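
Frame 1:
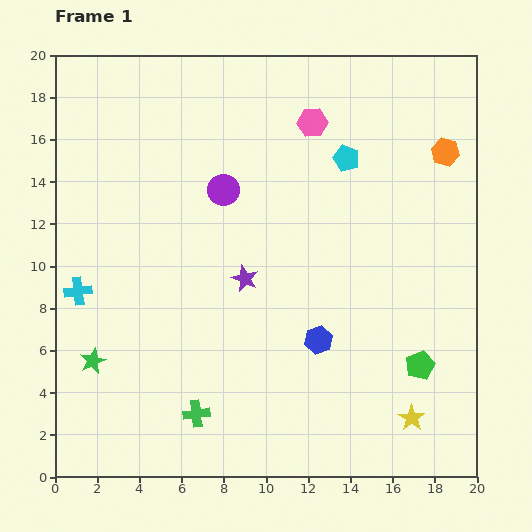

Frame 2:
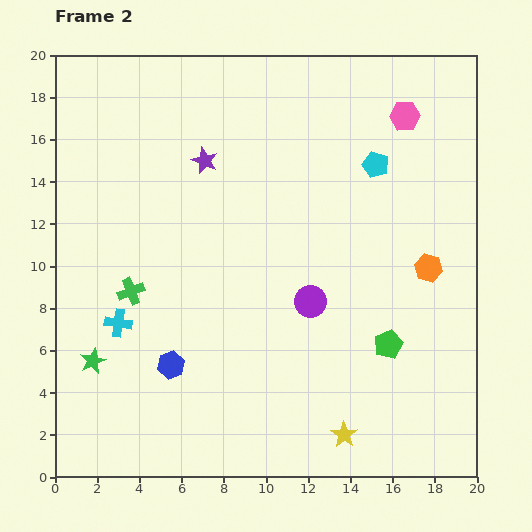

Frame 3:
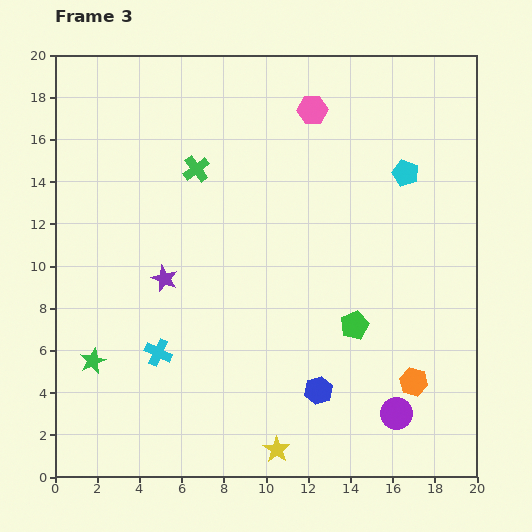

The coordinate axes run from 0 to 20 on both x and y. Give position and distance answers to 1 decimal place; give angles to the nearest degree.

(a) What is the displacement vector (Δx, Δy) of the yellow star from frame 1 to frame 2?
(-3.2, -0.8)

The yellow star was at (16.9, 2.8) in frame 1 and (13.7, 2.0) in frame 2.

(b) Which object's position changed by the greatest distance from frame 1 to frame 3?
the purple circle

(moved 13.4; next 11.6)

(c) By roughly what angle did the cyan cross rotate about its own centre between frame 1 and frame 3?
31° clockwise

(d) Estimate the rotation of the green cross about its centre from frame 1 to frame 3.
30° counter-clockwise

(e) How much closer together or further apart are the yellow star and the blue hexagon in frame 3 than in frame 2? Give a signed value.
-5.4

Distance in frame 2: 8.8. Distance in frame 3: 3.4.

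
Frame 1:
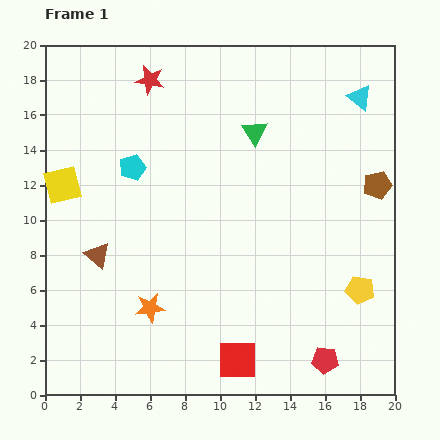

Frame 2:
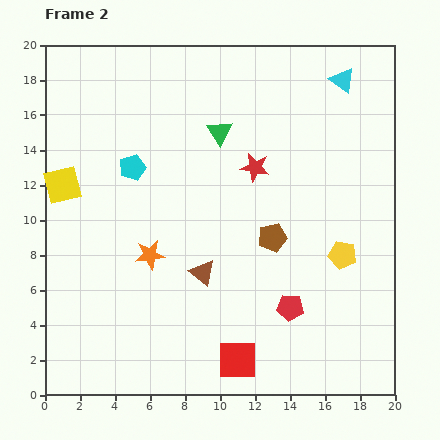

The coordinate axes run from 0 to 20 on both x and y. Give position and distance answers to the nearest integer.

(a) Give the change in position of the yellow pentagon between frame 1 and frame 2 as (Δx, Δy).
(-1, 2)

The yellow pentagon was at (18, 6) in frame 1 and (17, 8) in frame 2.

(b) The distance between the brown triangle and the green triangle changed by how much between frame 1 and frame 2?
-3

Distance in frame 1: 11. Distance in frame 2: 8.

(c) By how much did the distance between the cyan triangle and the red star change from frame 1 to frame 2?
-5

Distance in frame 1: 12. Distance in frame 2: 7.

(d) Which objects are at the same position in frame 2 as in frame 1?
the red square, the yellow square, the cyan pentagon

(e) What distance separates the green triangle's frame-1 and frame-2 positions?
2

The green triangle moved from (12, 15) to (10, 15), a distance of √(2² + 0²) ≈ 2.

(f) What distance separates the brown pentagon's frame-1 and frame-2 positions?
7

The brown pentagon moved from (19, 12) to (13, 9), a distance of √(6² + 3²) ≈ 7.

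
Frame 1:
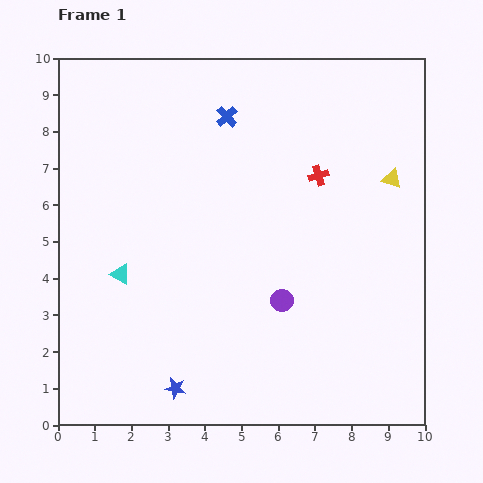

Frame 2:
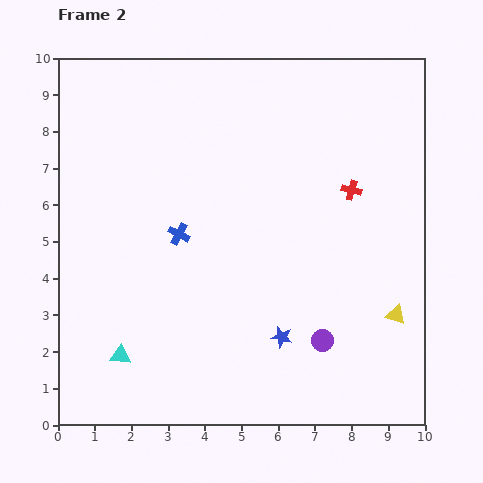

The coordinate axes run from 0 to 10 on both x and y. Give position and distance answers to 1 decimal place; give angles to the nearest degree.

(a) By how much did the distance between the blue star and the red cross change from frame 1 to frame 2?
-2.6

Distance in frame 1: 7.0. Distance in frame 2: 4.4.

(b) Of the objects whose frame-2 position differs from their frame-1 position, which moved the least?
the red cross

(moved 1.0)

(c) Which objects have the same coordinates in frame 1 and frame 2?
none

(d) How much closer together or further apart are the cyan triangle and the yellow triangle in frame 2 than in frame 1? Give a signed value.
-0.2

Distance in frame 1: 7.8. Distance in frame 2: 7.6.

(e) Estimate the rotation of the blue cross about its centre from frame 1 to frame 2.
19° counter-clockwise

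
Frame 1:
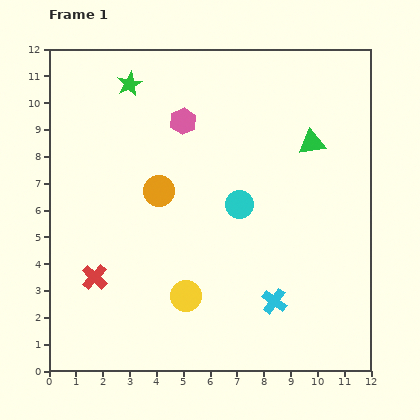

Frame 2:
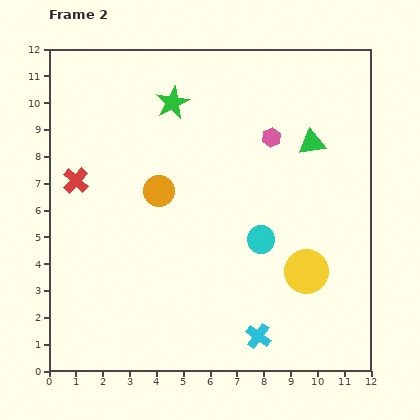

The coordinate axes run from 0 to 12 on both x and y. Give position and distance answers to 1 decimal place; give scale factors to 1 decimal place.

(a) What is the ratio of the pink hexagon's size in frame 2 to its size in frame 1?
0.7×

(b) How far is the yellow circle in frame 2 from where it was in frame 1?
4.6

The yellow circle moved from (5.1, 2.8) to (9.6, 3.7), a distance of √(4.5² + 0.9²) ≈ 4.6.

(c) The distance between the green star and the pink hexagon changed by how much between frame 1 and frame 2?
+1.5

Distance in frame 1: 2.4. Distance in frame 2: 3.9.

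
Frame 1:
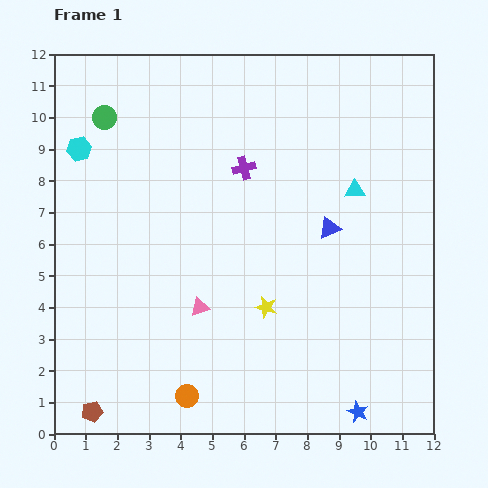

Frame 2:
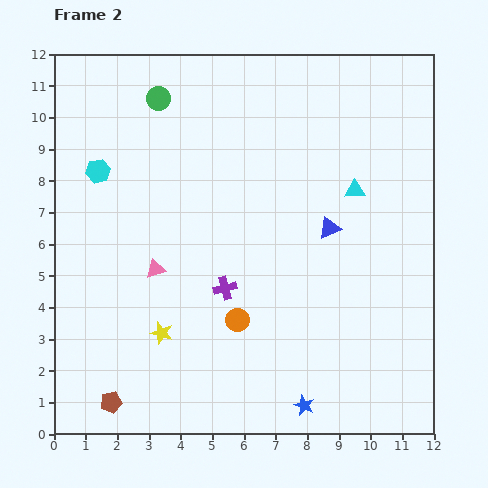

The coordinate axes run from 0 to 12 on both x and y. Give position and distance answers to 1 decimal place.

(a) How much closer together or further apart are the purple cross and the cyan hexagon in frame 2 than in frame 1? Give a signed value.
+0.2

Distance in frame 1: 5.2. Distance in frame 2: 5.4.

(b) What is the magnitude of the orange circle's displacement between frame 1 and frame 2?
2.9

The orange circle moved from (4.2, 1.2) to (5.8, 3.6), a distance of √(1.6² + 2.4²) ≈ 2.9.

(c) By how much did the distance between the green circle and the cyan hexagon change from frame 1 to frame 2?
+1.7

Distance in frame 1: 1.3. Distance in frame 2: 3.0.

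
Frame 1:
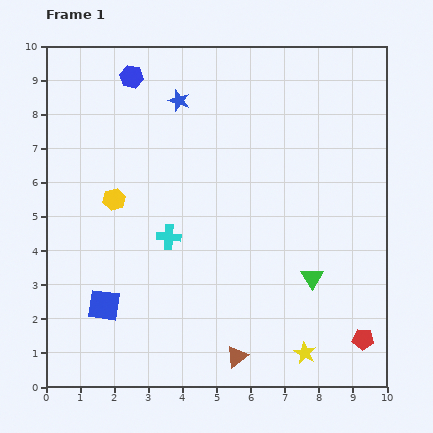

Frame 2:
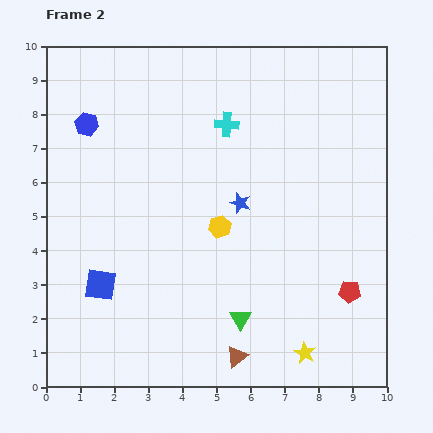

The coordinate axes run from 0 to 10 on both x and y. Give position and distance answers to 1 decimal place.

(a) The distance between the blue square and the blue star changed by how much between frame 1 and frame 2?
-1.6

Distance in frame 1: 6.4. Distance in frame 2: 4.8.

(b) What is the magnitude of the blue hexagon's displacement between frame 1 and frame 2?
1.9

The blue hexagon moved from (2.5, 9.1) to (1.2, 7.7), a distance of √(1.3² + 1.4²) ≈ 1.9.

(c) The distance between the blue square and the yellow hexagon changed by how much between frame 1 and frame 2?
+0.8

Distance in frame 1: 3.1. Distance in frame 2: 3.9.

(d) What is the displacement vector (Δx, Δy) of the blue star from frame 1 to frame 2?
(1.8, -3.0)

The blue star was at (3.9, 8.4) in frame 1 and (5.7, 5.4) in frame 2.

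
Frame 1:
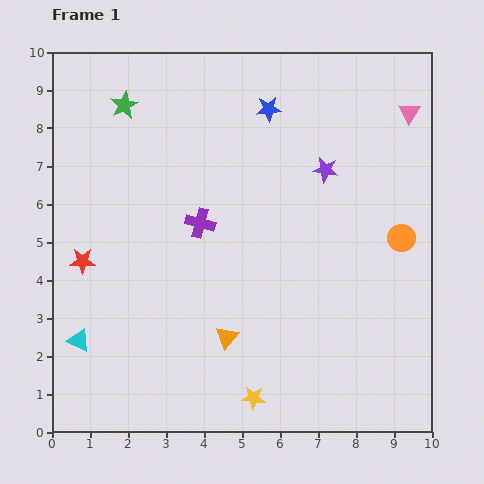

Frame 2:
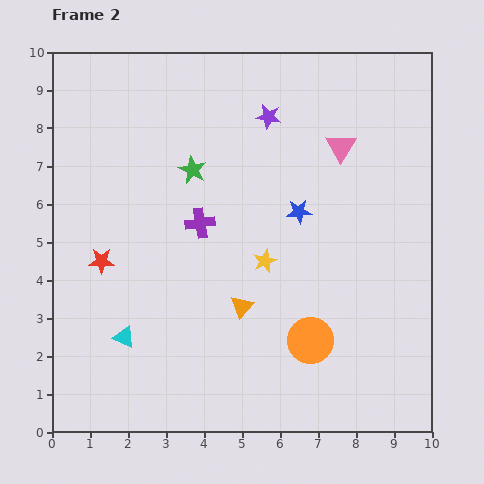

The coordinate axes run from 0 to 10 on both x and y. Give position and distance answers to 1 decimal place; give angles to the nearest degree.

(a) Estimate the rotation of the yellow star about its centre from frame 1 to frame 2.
27° counter-clockwise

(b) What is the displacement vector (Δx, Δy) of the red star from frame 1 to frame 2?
(0.5, 0.0)

The red star was at (0.8, 4.5) in frame 1 and (1.3, 4.5) in frame 2.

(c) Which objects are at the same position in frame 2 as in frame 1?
the purple cross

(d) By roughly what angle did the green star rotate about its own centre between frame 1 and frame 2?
17° counter-clockwise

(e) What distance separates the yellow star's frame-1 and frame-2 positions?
3.6

The yellow star moved from (5.3, 0.9) to (5.6, 4.5), a distance of √(0.3² + 3.6²) ≈ 3.6.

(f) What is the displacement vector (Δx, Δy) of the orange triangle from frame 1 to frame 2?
(0.4, 0.8)

The orange triangle was at (4.6, 2.5) in frame 1 and (5.0, 3.3) in frame 2.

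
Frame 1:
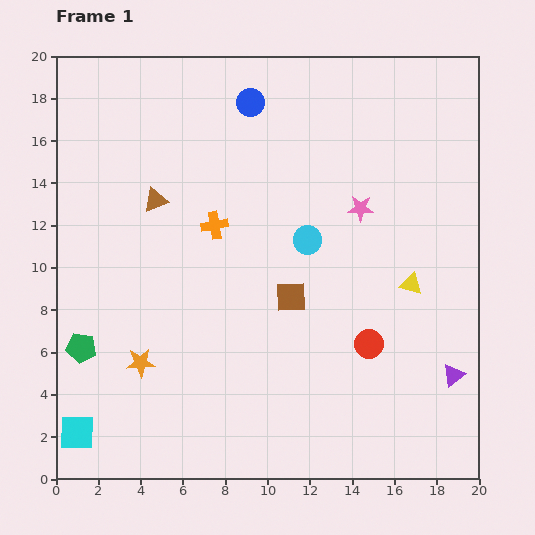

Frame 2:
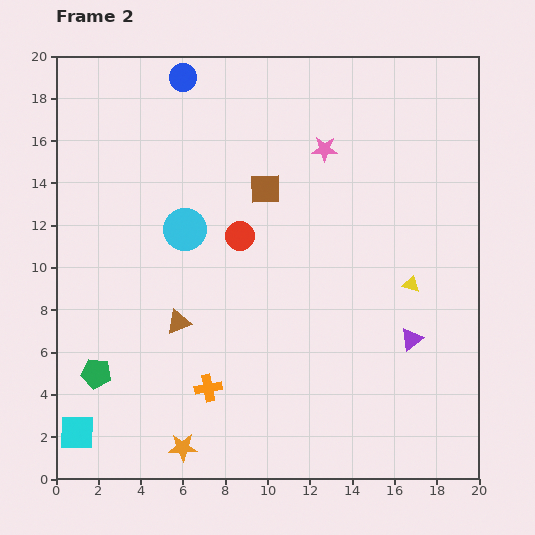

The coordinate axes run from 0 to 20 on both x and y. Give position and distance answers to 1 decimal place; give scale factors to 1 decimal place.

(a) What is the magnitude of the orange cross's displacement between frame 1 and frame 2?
7.7

The orange cross moved from (7.5, 12.0) to (7.2, 4.3), a distance of √(0.3² + 7.7²) ≈ 7.7.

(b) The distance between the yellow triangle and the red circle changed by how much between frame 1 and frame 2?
+5.0

Distance in frame 1: 3.4. Distance in frame 2: 8.4.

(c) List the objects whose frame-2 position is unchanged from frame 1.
the cyan square, the yellow triangle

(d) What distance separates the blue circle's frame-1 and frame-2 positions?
3.4

The blue circle moved from (9.2, 17.8) to (6.0, 19.0), a distance of √(3.2² + 1.2²) ≈ 3.4.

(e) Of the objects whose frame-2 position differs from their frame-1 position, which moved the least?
the green pentagon

(moved 1.4)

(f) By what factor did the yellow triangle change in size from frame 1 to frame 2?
0.7×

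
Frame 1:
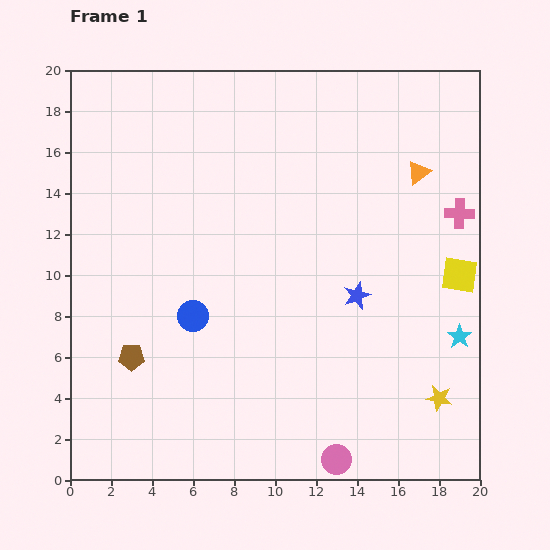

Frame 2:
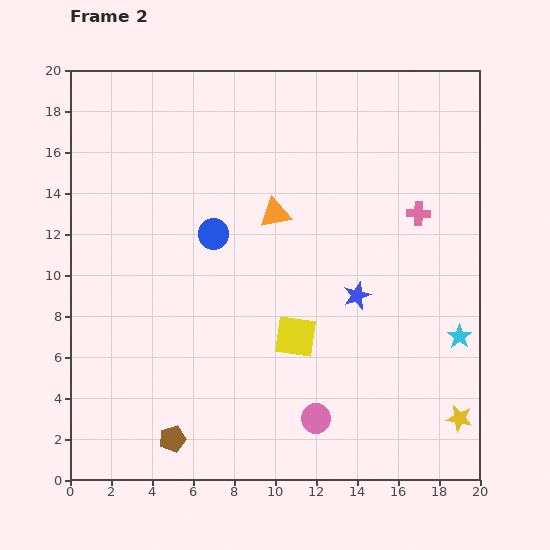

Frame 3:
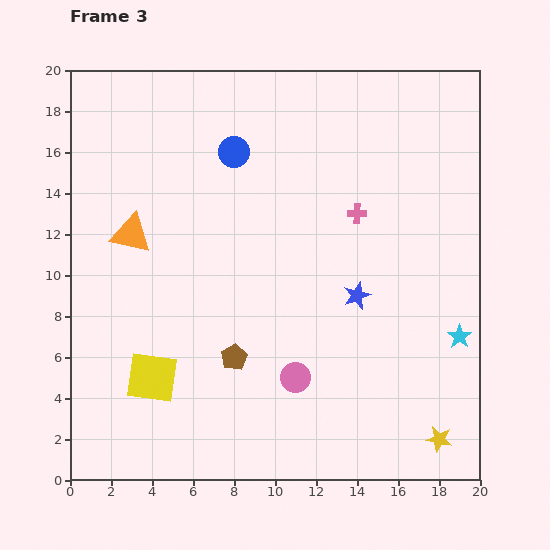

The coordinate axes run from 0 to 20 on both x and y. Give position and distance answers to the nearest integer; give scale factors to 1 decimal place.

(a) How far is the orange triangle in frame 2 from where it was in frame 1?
7

The orange triangle moved from (17, 15) to (10, 13), a distance of √(7² + 2²) ≈ 7.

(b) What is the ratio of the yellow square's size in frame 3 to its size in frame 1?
1.4×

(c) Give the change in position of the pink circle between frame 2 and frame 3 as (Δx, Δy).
(-1, 2)

The pink circle was at (12, 3) in frame 2 and (11, 5) in frame 3.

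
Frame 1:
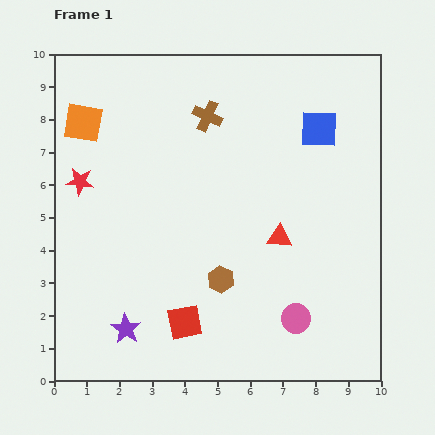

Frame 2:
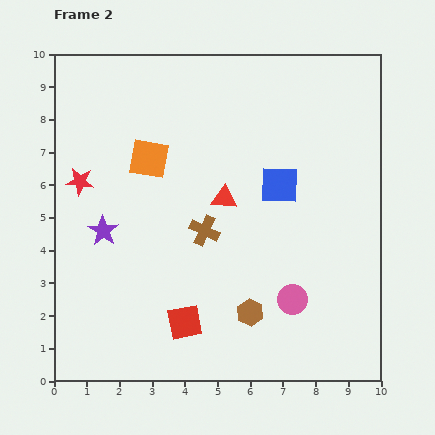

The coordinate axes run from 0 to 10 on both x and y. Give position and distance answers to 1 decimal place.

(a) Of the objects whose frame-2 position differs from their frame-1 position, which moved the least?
the pink circle

(moved 0.6)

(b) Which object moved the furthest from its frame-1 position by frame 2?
the brown cross

(moved 3.5; next 3.1)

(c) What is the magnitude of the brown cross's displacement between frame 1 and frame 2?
3.5

The brown cross moved from (4.7, 8.1) to (4.6, 4.6), a distance of √(0.1² + 3.5²) ≈ 3.5.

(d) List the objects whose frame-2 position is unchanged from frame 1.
the red square, the red star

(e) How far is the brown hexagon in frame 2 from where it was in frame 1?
1.3

The brown hexagon moved from (5.1, 3.1) to (6.0, 2.1), a distance of √(0.9² + 1.0²) ≈ 1.3.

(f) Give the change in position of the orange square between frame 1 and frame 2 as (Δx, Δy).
(2.0, -1.1)

The orange square was at (0.9, 7.9) in frame 1 and (2.9, 6.8) in frame 2.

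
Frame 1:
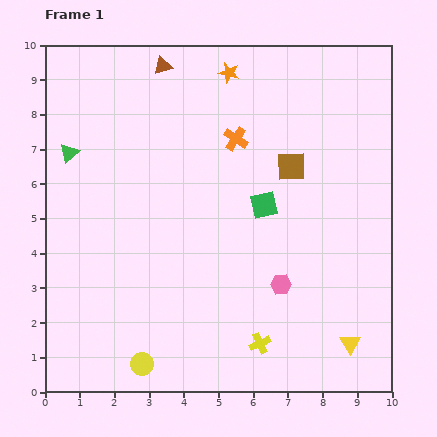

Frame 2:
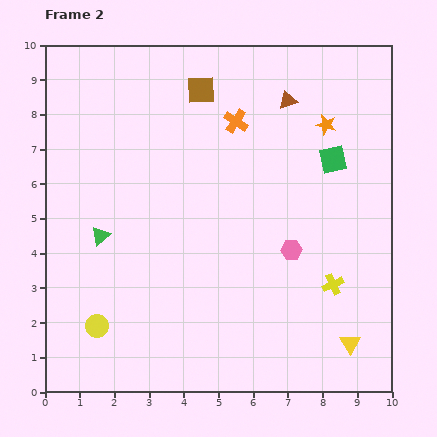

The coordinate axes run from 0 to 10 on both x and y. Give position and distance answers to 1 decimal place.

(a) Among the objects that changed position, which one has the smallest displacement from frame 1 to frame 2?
the orange cross

(moved 0.5)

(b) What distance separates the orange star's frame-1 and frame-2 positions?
3.2

The orange star moved from (5.3, 9.2) to (8.1, 7.7), a distance of √(2.8² + 1.5²) ≈ 3.2.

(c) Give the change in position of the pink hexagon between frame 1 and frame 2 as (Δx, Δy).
(0.3, 1.0)

The pink hexagon was at (6.8, 3.1) in frame 1 and (7.1, 4.1) in frame 2.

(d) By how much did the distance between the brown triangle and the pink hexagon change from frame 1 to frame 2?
-2.9

Distance in frame 1: 7.2. Distance in frame 2: 4.3.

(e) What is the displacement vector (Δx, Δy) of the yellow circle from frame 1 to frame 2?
(-1.3, 1.1)

The yellow circle was at (2.8, 0.8) in frame 1 and (1.5, 1.9) in frame 2.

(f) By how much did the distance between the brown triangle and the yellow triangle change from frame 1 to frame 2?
-2.5

Distance in frame 1: 9.7. Distance in frame 2: 7.2.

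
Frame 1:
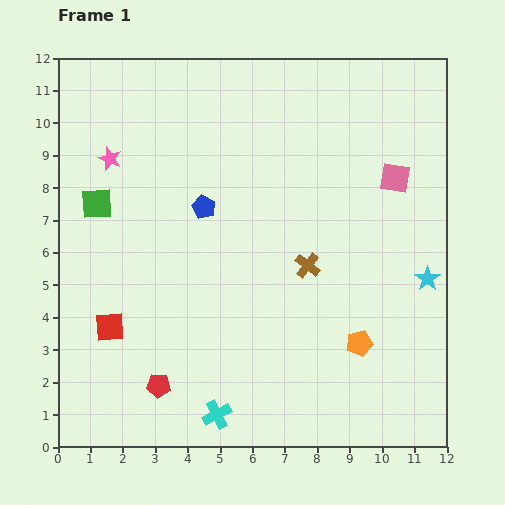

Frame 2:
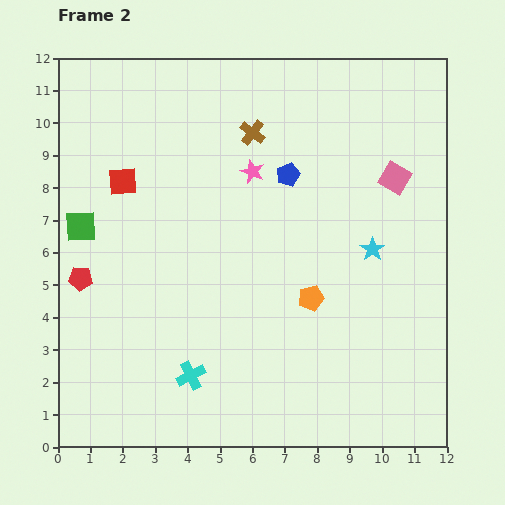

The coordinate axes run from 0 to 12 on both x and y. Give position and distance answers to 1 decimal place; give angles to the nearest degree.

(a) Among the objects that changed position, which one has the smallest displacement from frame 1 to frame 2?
the green square

(moved 0.9)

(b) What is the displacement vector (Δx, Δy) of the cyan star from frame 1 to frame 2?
(-1.7, 0.9)

The cyan star was at (11.4, 5.2) in frame 1 and (9.7, 6.1) in frame 2.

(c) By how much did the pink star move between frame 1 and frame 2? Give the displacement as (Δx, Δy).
(4.4, -0.4)

The pink star was at (1.6, 8.9) in frame 1 and (6.0, 8.5) in frame 2.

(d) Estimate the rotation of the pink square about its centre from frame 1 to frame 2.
21° clockwise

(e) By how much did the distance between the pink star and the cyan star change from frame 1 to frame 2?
-6.1

Distance in frame 1: 10.5. Distance in frame 2: 4.4.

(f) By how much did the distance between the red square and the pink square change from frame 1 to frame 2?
-1.5

Distance in frame 1: 9.9. Distance in frame 2: 8.4.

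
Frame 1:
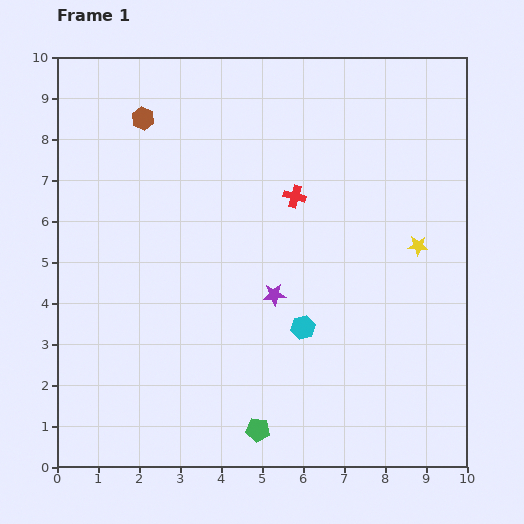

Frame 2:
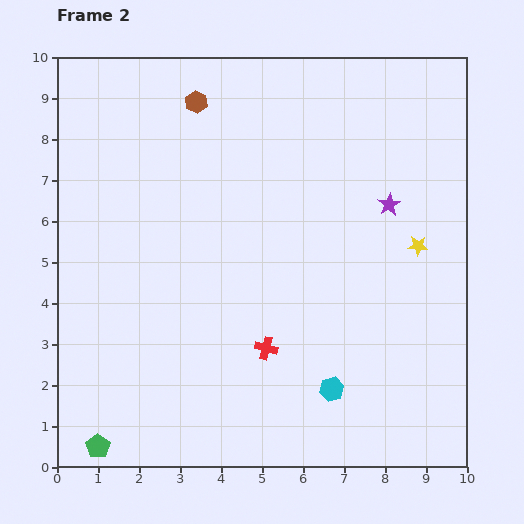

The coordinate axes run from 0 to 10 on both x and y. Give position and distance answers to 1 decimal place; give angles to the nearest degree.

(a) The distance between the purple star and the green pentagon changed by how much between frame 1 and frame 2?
+5.9

Distance in frame 1: 3.3. Distance in frame 2: 9.2.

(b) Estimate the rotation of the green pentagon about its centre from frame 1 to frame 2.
28° clockwise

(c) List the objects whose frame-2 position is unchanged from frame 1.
the yellow star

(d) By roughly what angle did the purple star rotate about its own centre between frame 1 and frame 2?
25° counter-clockwise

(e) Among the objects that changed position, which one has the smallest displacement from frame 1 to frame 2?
the brown hexagon

(moved 1.4)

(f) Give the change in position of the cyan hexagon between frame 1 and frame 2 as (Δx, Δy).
(0.7, -1.5)

The cyan hexagon was at (6.0, 3.4) in frame 1 and (6.7, 1.9) in frame 2.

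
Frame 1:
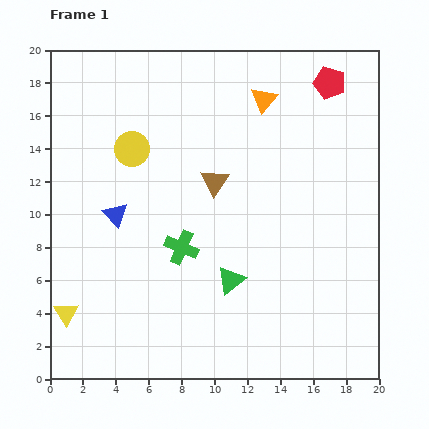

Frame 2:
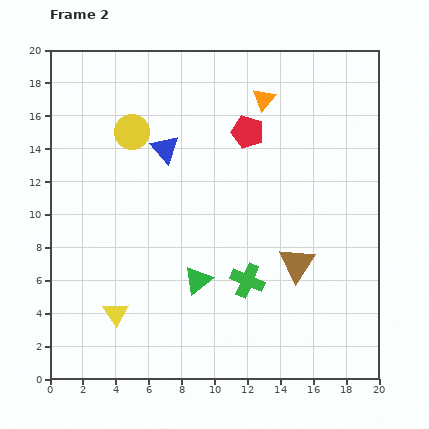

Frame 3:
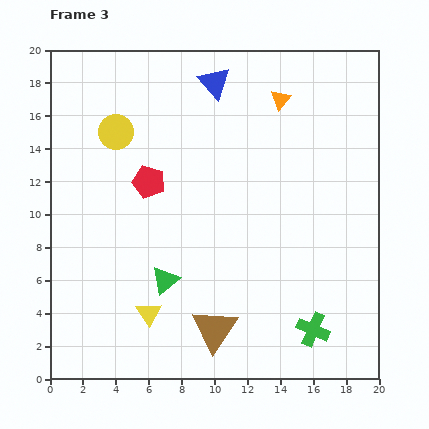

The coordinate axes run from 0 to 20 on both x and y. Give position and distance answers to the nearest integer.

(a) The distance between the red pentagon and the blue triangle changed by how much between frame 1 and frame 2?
-10

Distance in frame 1: 15. Distance in frame 2: 5.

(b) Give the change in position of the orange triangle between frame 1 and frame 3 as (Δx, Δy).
(1, 0)

The orange triangle was at (13, 17) in frame 1 and (14, 17) in frame 3.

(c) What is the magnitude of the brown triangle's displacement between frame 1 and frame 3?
9

The brown triangle moved from (10, 12) to (10, 3), a distance of √(0² + 9²) ≈ 9.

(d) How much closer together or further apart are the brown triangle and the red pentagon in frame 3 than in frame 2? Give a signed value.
+1

Distance in frame 2: 9. Distance in frame 3: 10.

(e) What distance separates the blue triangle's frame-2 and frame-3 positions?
5

The blue triangle moved from (7, 14) to (10, 18), a distance of √(3² + 4²) ≈ 5.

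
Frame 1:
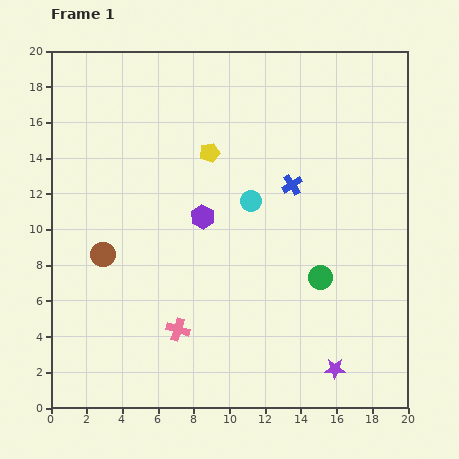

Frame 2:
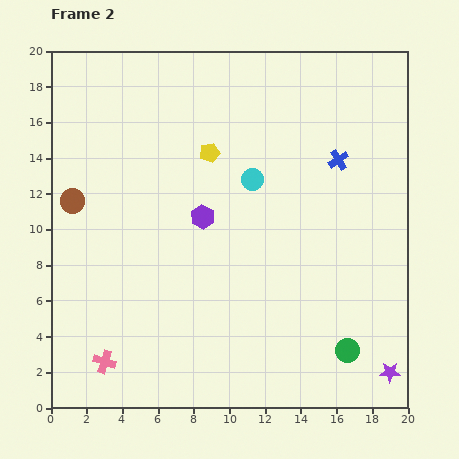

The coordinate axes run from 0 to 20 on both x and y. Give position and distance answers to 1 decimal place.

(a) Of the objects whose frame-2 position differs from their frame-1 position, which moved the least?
the cyan circle

(moved 1.2)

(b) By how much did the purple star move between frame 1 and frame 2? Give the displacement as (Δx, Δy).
(3.1, -0.2)

The purple star was at (15.9, 2.2) in frame 1 and (19.0, 2.0) in frame 2.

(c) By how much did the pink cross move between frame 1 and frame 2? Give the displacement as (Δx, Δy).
(-4.1, -1.8)

The pink cross was at (7.1, 4.4) in frame 1 and (3.0, 2.6) in frame 2.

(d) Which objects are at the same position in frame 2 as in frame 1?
the yellow pentagon, the purple hexagon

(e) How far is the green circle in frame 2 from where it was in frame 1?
4.4

The green circle moved from (15.1, 7.3) to (16.6, 3.2), a distance of √(1.5² + 4.1²) ≈ 4.4.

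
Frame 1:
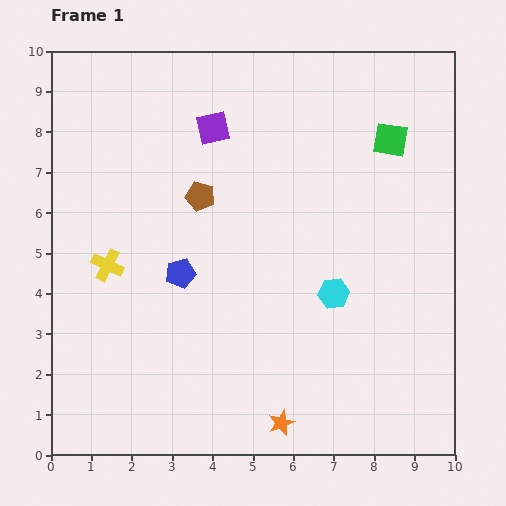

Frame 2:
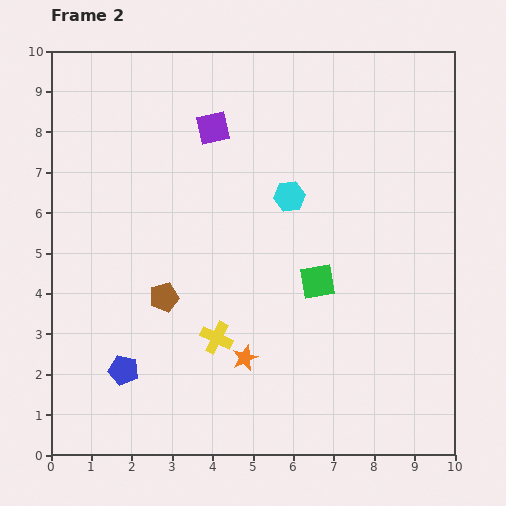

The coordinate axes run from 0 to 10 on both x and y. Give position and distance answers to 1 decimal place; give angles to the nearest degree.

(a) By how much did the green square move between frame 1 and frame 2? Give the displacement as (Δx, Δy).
(-1.8, -3.5)

The green square was at (8.4, 7.8) in frame 1 and (6.6, 4.3) in frame 2.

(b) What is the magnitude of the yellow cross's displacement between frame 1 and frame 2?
3.2

The yellow cross moved from (1.4, 4.7) to (4.1, 2.9), a distance of √(2.7² + 1.8²) ≈ 3.2.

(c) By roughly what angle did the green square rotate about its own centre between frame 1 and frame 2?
19° counter-clockwise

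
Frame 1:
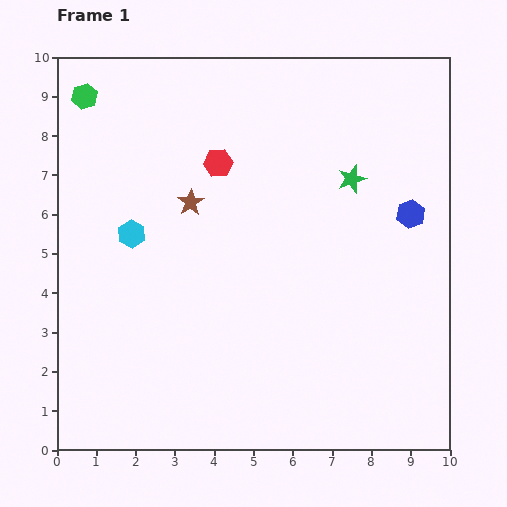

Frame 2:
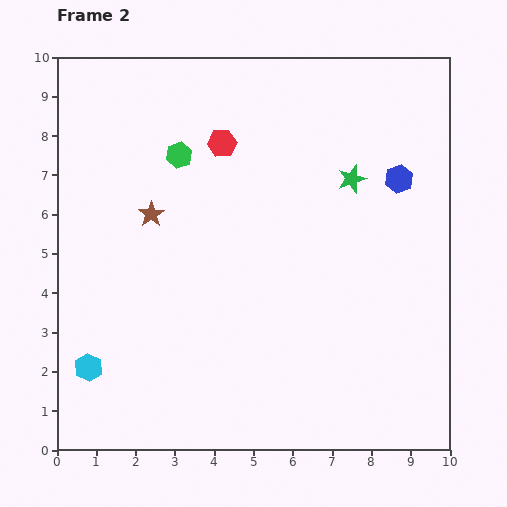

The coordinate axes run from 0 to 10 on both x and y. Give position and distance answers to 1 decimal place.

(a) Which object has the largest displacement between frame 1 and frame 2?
the cyan hexagon

(moved 3.6; next 2.8)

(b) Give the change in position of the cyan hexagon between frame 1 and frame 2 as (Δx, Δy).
(-1.1, -3.4)

The cyan hexagon was at (1.9, 5.5) in frame 1 and (0.8, 2.1) in frame 2.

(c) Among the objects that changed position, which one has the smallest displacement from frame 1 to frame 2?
the red hexagon

(moved 0.5)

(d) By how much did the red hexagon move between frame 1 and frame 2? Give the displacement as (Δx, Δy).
(0.1, 0.5)

The red hexagon was at (4.1, 7.3) in frame 1 and (4.2, 7.8) in frame 2.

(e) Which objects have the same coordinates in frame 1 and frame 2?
the green star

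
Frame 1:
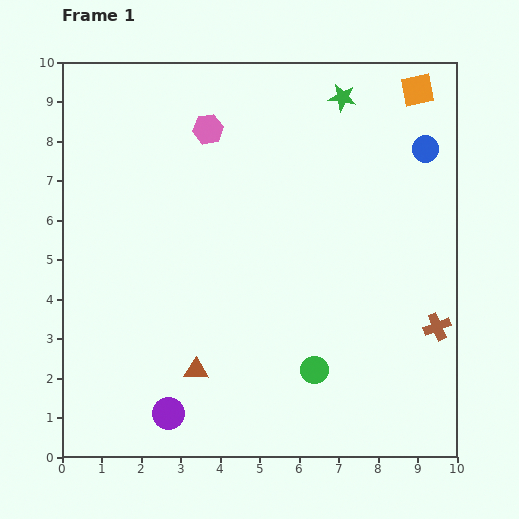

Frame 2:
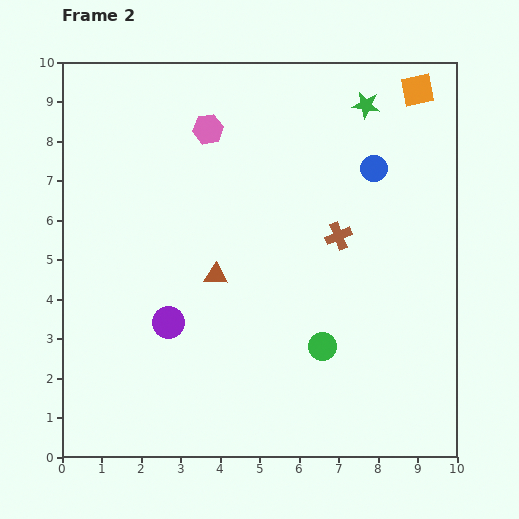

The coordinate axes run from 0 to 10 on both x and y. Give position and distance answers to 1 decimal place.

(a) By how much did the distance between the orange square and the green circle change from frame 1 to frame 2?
-0.7

Distance in frame 1: 7.6. Distance in frame 2: 6.9.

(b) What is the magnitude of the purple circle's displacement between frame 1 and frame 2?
2.3

The purple circle moved from (2.7, 1.1) to (2.7, 3.4), a distance of √(0.0² + 2.3²) ≈ 2.3.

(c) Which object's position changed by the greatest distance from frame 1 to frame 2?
the brown cross

(moved 3.4; next 2.5)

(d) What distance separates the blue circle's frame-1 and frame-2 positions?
1.4

The blue circle moved from (9.2, 7.8) to (7.9, 7.3), a distance of √(1.3² + 0.5²) ≈ 1.4.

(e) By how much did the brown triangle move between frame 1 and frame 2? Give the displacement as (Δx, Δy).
(0.5, 2.4)

The brown triangle was at (3.4, 2.2) in frame 1 and (3.9, 4.6) in frame 2.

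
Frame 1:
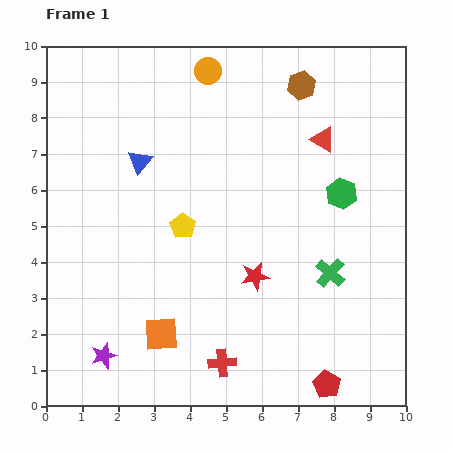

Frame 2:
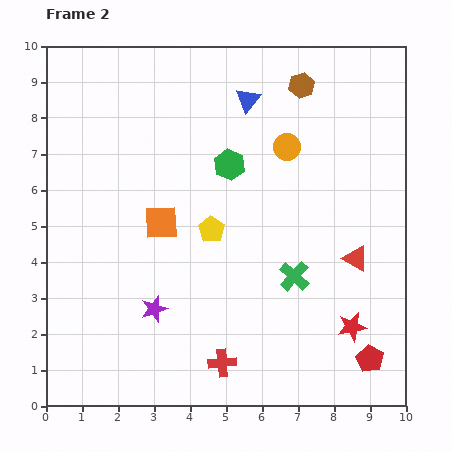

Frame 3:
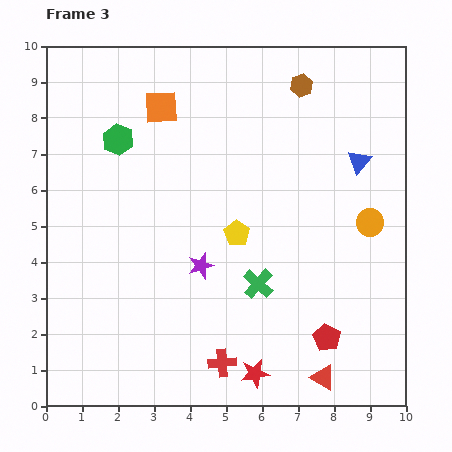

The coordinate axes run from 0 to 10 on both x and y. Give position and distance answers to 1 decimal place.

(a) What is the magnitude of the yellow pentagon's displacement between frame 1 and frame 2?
0.8

The yellow pentagon moved from (3.8, 5.0) to (4.6, 4.9), a distance of √(0.8² + 0.1²) ≈ 0.8.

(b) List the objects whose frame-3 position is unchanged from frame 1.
the brown hexagon, the red cross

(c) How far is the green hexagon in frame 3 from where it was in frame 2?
3.2

The green hexagon moved from (5.1, 6.7) to (2.0, 7.4), a distance of √(3.1² + 0.7²) ≈ 3.2.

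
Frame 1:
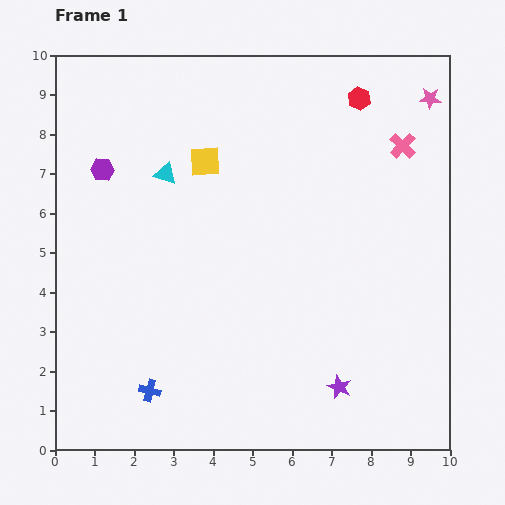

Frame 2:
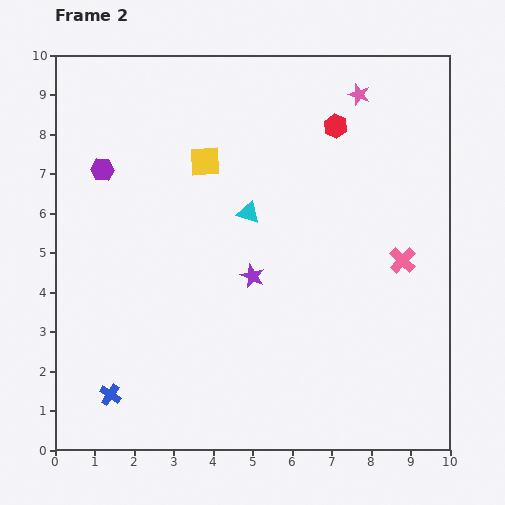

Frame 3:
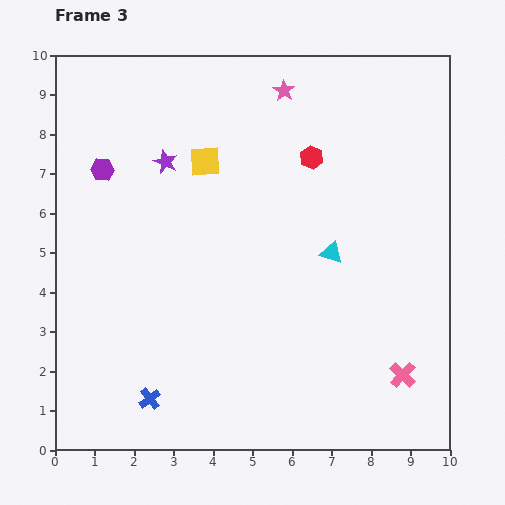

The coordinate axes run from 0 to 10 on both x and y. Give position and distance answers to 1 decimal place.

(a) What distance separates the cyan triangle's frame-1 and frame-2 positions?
2.3

The cyan triangle moved from (2.8, 7.0) to (4.9, 6.0), a distance of √(2.1² + 1.0²) ≈ 2.3.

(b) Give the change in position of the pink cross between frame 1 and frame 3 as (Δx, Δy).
(0.0, -5.8)

The pink cross was at (8.8, 7.7) in frame 1 and (8.8, 1.9) in frame 3.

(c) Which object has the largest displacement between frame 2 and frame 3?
the purple star

(moved 3.6; next 2.9)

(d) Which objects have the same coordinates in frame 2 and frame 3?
the yellow square, the purple hexagon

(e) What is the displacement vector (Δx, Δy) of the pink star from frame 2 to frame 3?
(-1.9, 0.1)

The pink star was at (7.7, 9.0) in frame 2 and (5.8, 9.1) in frame 3.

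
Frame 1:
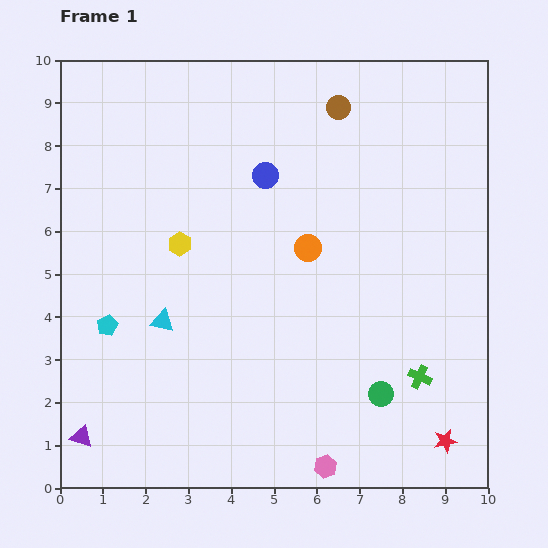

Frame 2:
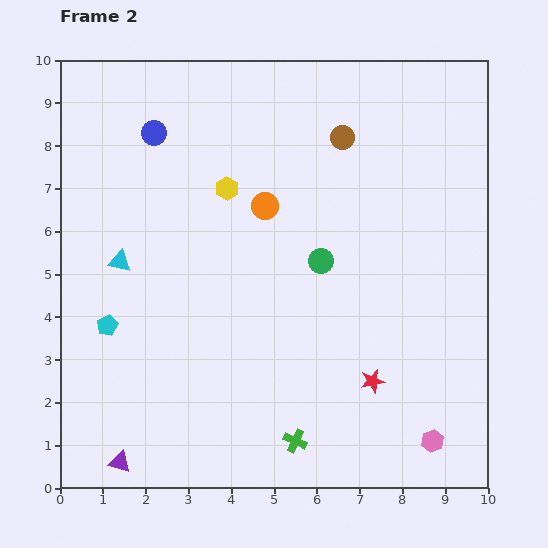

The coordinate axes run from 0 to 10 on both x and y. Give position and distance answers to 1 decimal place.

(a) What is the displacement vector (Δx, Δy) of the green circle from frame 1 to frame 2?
(-1.4, 3.1)

The green circle was at (7.5, 2.2) in frame 1 and (6.1, 5.3) in frame 2.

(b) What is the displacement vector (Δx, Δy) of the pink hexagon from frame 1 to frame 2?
(2.5, 0.6)

The pink hexagon was at (6.2, 0.5) in frame 1 and (8.7, 1.1) in frame 2.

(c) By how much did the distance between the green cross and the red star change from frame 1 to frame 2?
+0.7

Distance in frame 1: 1.6. Distance in frame 2: 2.3.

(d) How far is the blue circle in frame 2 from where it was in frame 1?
2.8

The blue circle moved from (4.8, 7.3) to (2.2, 8.3), a distance of √(2.6² + 1.0²) ≈ 2.8.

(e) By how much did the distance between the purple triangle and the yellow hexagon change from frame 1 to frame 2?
+1.8

Distance in frame 1: 5.1. Distance in frame 2: 6.9.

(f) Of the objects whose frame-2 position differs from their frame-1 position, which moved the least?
the brown circle

(moved 0.7)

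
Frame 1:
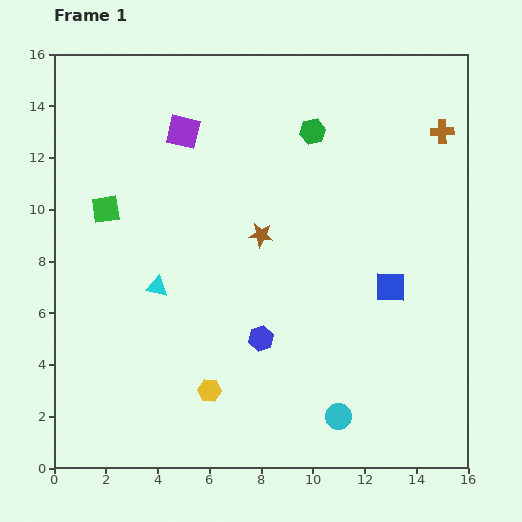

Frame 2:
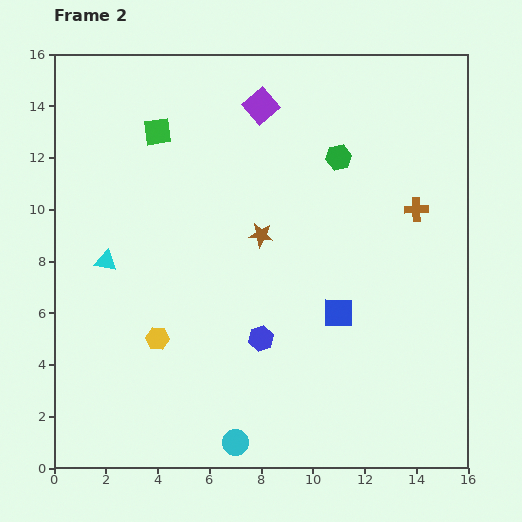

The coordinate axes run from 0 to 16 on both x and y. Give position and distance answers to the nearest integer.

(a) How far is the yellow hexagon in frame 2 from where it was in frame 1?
3

The yellow hexagon moved from (6, 3) to (4, 5), a distance of √(2² + 2²) ≈ 3.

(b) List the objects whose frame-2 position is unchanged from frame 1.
the blue hexagon, the brown star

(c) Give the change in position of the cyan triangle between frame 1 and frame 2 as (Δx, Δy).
(-2, 1)

The cyan triangle was at (4, 7) in frame 1 and (2, 8) in frame 2.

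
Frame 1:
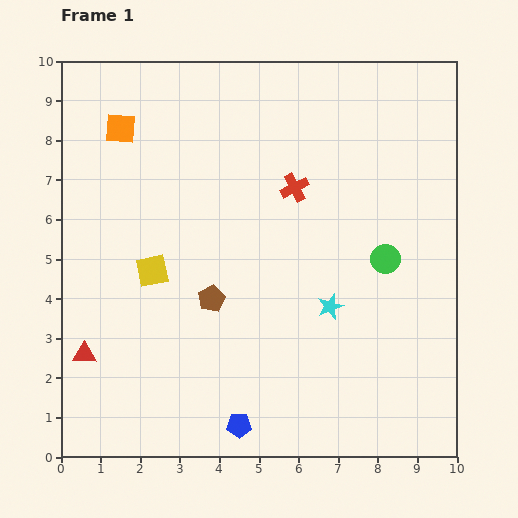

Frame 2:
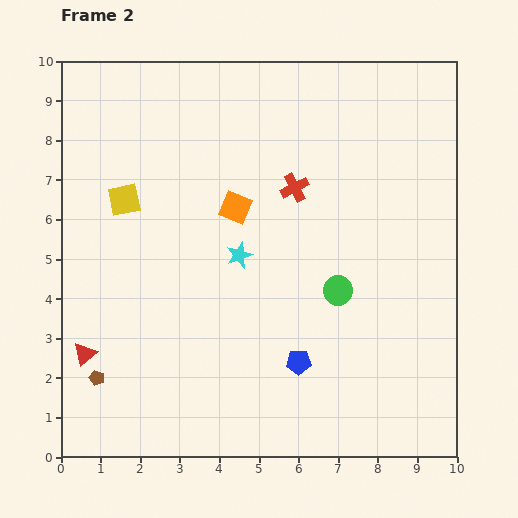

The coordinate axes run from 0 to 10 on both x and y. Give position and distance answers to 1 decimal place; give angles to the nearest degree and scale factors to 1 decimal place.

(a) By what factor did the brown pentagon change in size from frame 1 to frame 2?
0.6×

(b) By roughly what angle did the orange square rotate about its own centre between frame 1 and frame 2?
18° clockwise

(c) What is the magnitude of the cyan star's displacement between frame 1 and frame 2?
2.6

The cyan star moved from (6.8, 3.8) to (4.5, 5.1), a distance of √(2.3² + 1.3²) ≈ 2.6.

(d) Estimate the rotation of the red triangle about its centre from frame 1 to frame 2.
41° counter-clockwise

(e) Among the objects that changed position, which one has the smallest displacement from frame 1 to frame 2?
the green circle

(moved 1.4)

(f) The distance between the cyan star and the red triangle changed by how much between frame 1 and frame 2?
-1.7

Distance in frame 1: 6.3. Distance in frame 2: 4.6.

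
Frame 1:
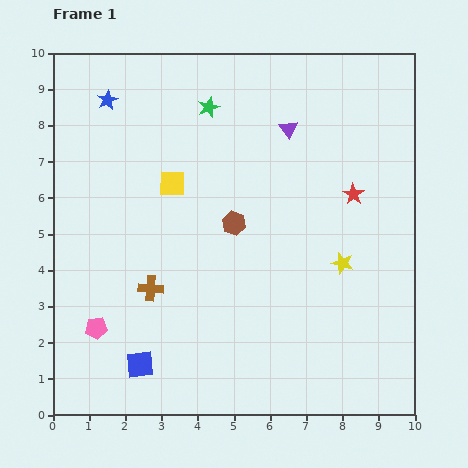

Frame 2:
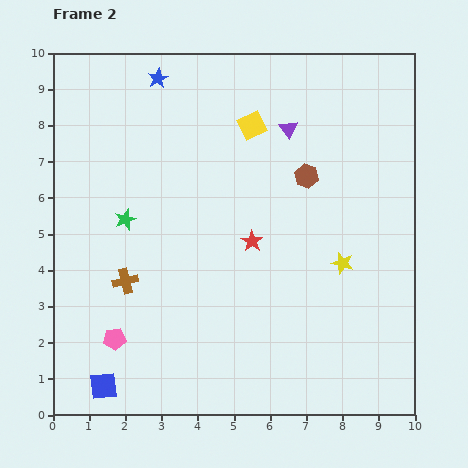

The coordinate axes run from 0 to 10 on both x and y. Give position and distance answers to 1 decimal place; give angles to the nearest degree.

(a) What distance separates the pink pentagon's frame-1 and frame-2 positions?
0.6

The pink pentagon moved from (1.2, 2.4) to (1.7, 2.1), a distance of √(0.5² + 0.3²) ≈ 0.6.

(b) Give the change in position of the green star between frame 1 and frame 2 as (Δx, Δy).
(-2.3, -3.1)

The green star was at (4.3, 8.5) in frame 1 and (2.0, 5.4) in frame 2.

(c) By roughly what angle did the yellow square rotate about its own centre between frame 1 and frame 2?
27° counter-clockwise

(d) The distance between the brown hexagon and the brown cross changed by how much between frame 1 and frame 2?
+2.9

Distance in frame 1: 2.9. Distance in frame 2: 5.8.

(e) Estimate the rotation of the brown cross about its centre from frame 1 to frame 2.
19° counter-clockwise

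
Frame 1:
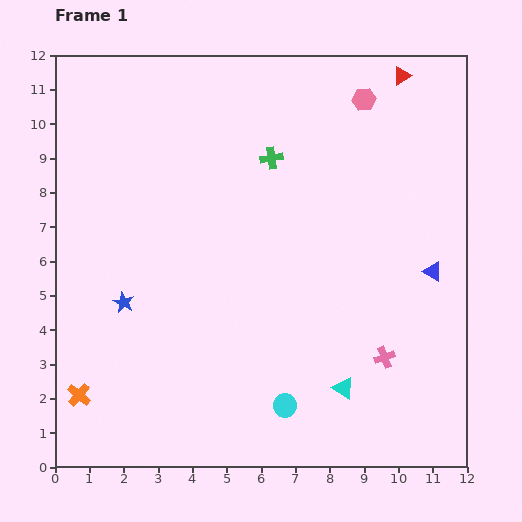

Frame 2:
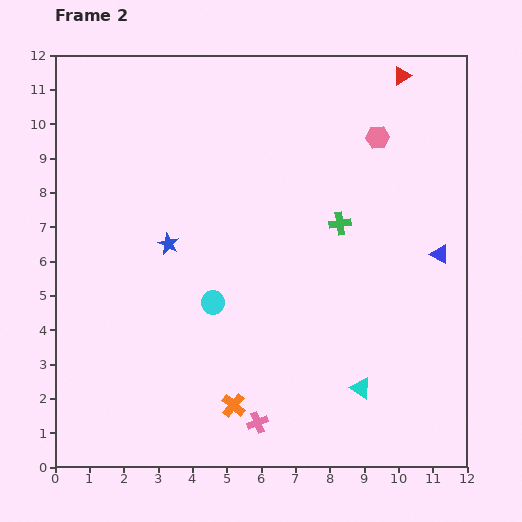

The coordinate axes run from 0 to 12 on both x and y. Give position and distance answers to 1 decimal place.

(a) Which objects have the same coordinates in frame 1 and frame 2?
the red triangle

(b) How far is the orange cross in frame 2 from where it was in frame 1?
4.5

The orange cross moved from (0.7, 2.1) to (5.2, 1.8), a distance of √(4.5² + 0.3²) ≈ 4.5.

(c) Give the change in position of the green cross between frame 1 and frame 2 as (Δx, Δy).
(2.0, -1.9)

The green cross was at (6.3, 9.0) in frame 1 and (8.3, 7.1) in frame 2.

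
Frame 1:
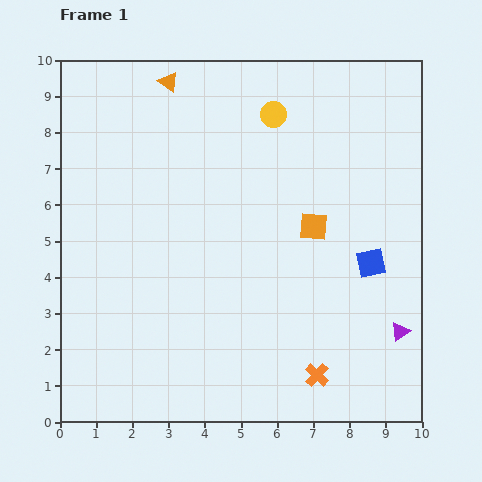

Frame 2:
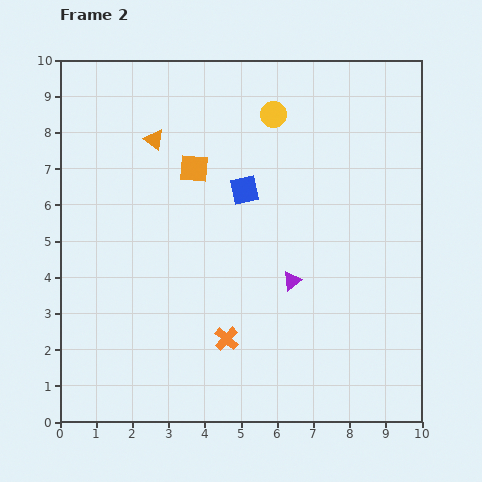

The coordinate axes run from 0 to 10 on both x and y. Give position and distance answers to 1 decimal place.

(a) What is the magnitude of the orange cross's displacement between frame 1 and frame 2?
2.7

The orange cross moved from (7.1, 1.3) to (4.6, 2.3), a distance of √(2.5² + 1.0²) ≈ 2.7.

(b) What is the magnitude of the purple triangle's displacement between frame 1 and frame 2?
3.3

The purple triangle moved from (9.4, 2.5) to (6.4, 3.9), a distance of √(3.0² + 1.4²) ≈ 3.3.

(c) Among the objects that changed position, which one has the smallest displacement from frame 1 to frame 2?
the orange triangle

(moved 1.6)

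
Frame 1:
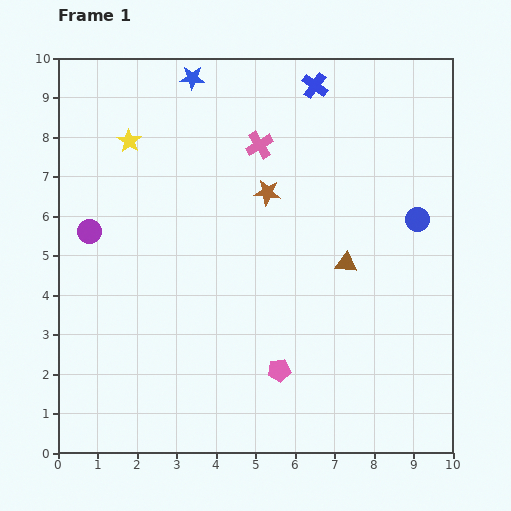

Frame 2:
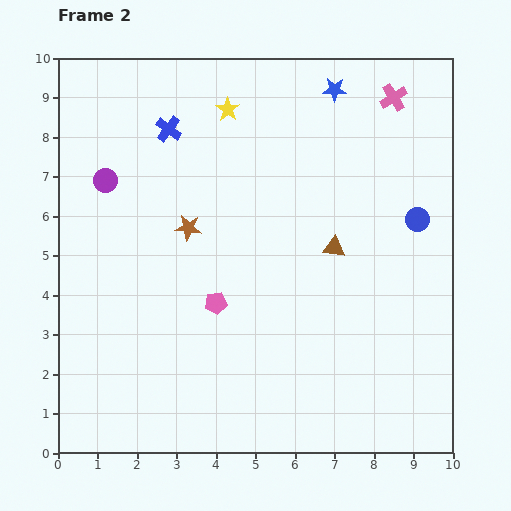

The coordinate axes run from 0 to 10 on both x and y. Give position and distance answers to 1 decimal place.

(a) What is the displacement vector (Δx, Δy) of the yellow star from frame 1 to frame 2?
(2.5, 0.8)

The yellow star was at (1.8, 7.9) in frame 1 and (4.3, 8.7) in frame 2.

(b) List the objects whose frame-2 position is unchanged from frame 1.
the blue circle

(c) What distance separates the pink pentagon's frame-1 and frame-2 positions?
2.3

The pink pentagon moved from (5.6, 2.1) to (4.0, 3.8), a distance of √(1.6² + 1.7²) ≈ 2.3.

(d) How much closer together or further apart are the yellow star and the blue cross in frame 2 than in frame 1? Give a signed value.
-3.3

Distance in frame 1: 4.9. Distance in frame 2: 1.6.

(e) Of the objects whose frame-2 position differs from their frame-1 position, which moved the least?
the brown triangle

(moved 0.5)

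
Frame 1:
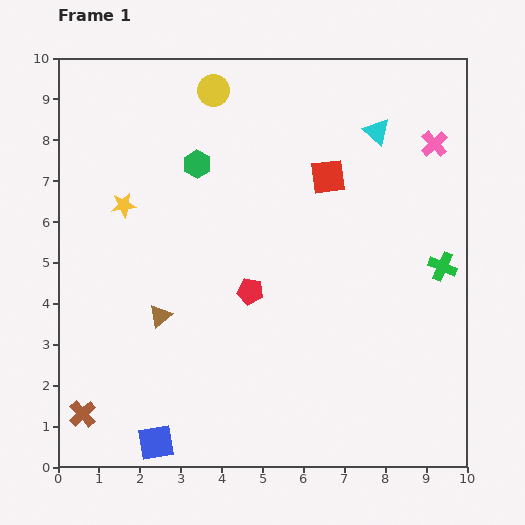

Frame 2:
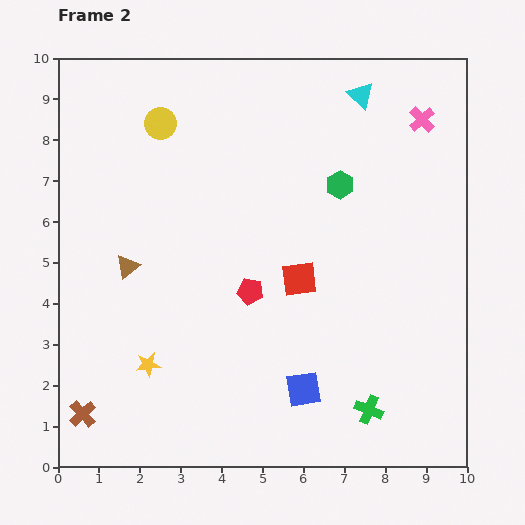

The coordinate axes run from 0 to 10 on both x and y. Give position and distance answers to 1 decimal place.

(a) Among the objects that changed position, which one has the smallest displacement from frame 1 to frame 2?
the pink cross

(moved 0.7)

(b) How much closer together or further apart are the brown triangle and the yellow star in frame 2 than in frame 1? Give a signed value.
-0.3

Distance in frame 1: 2.8. Distance in frame 2: 2.5.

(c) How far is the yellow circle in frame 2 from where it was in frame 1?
1.5

The yellow circle moved from (3.8, 9.2) to (2.5, 8.4), a distance of √(1.3² + 0.8²) ≈ 1.5.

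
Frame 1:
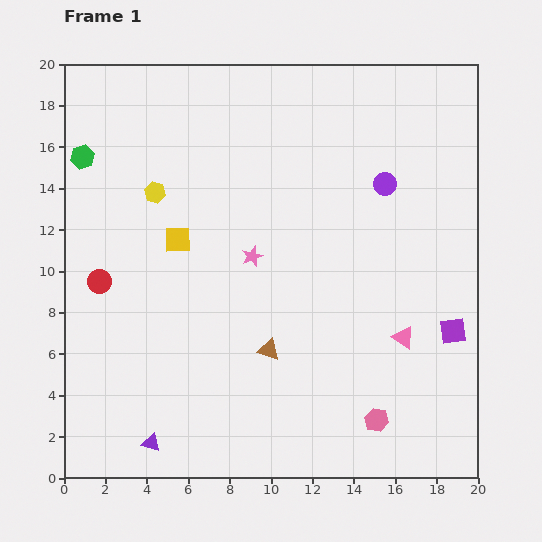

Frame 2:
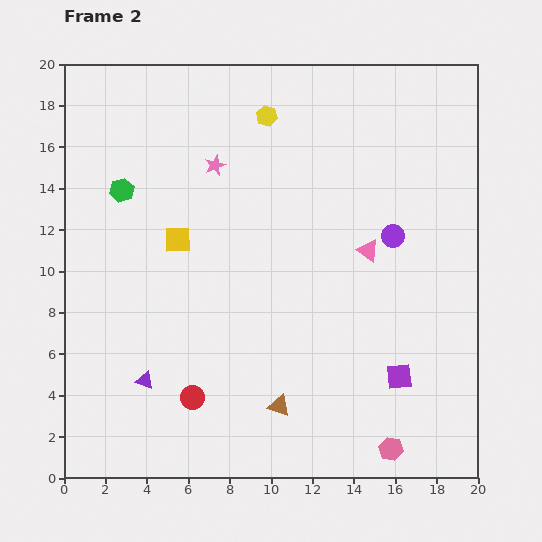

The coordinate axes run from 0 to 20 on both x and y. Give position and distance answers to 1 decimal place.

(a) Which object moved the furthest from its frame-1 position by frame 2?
the red circle

(moved 7.2; next 6.5)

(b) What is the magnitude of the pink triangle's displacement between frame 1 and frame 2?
4.5

The pink triangle moved from (16.4, 6.8) to (14.7, 11.0), a distance of √(1.7² + 4.2²) ≈ 4.5.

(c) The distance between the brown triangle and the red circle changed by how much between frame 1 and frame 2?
-4.6

Distance in frame 1: 8.8. Distance in frame 2: 4.2.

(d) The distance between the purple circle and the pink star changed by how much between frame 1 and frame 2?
+1.9

Distance in frame 1: 7.3. Distance in frame 2: 9.2.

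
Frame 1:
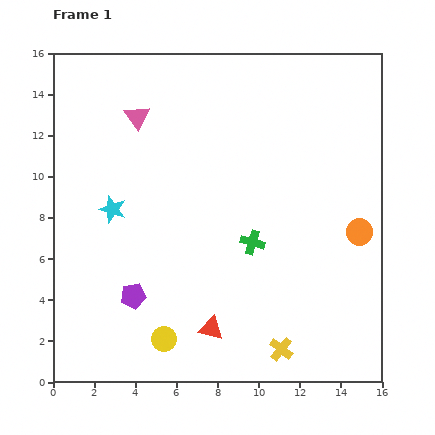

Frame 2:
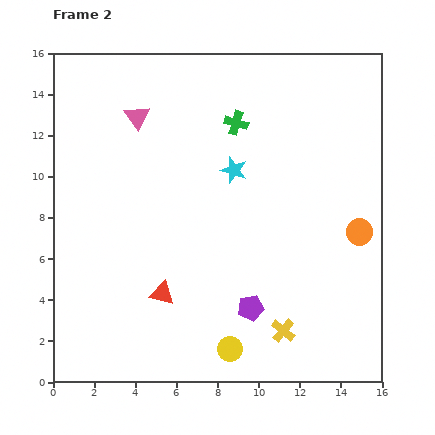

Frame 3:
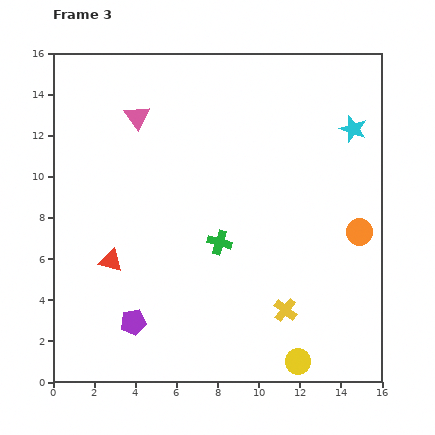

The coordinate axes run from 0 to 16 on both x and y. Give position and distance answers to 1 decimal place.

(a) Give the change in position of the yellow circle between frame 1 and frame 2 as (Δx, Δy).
(3.2, -0.5)

The yellow circle was at (5.4, 2.1) in frame 1 and (8.6, 1.6) in frame 2.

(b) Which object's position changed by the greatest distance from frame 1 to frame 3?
the cyan star

(moved 12.3; next 6.6)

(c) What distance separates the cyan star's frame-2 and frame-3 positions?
6.1

The cyan star moved from (8.8, 10.3) to (14.6, 12.3), a distance of √(5.8² + 2.0²) ≈ 6.1.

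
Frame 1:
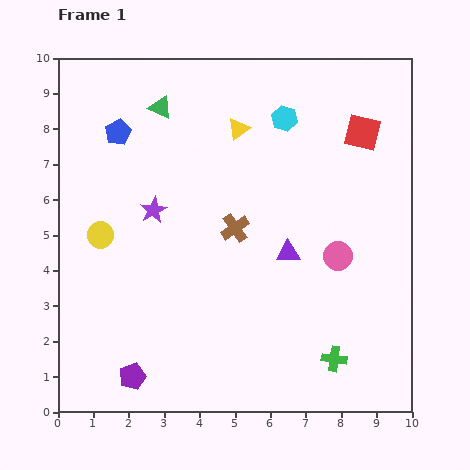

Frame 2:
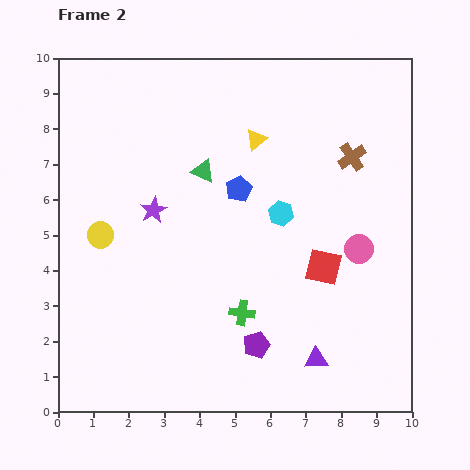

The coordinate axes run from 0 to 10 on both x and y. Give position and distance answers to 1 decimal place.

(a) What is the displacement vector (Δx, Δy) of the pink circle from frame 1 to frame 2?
(0.6, 0.2)

The pink circle was at (7.9, 4.4) in frame 1 and (8.5, 4.6) in frame 2.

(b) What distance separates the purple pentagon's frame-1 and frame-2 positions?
3.6

The purple pentagon moved from (2.1, 1.0) to (5.6, 1.9), a distance of √(3.5² + 0.9²) ≈ 3.6.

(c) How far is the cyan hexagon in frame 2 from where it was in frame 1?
2.7

The cyan hexagon moved from (6.4, 8.3) to (6.3, 5.6), a distance of √(0.1² + 2.7²) ≈ 2.7.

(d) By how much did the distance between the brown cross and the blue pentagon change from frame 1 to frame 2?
-1.0

Distance in frame 1: 4.3. Distance in frame 2: 3.3.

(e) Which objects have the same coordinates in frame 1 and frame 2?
the yellow circle, the purple star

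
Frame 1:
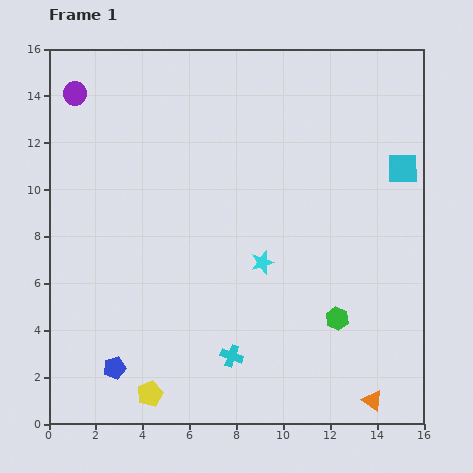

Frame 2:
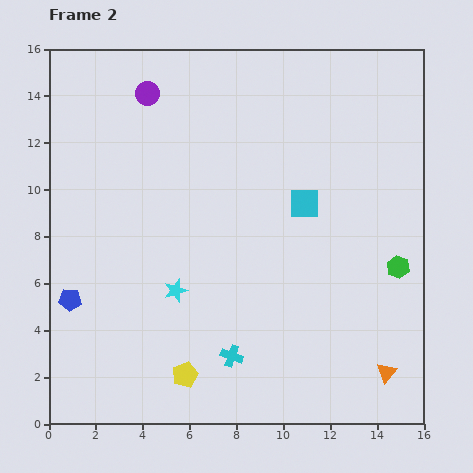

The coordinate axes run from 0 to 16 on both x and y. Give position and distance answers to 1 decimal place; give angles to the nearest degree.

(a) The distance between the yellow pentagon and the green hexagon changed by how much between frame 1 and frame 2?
+1.6

Distance in frame 1: 8.6. Distance in frame 2: 10.2.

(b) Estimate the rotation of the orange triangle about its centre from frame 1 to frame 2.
33° clockwise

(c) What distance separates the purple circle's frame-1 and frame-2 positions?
3.1

The purple circle moved from (1.1, 14.1) to (4.2, 14.1), a distance of √(3.1² + 0.0²) ≈ 3.1.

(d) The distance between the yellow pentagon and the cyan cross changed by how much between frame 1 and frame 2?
-1.6

Distance in frame 1: 3.8. Distance in frame 2: 2.2.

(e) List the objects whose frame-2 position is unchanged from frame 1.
the cyan cross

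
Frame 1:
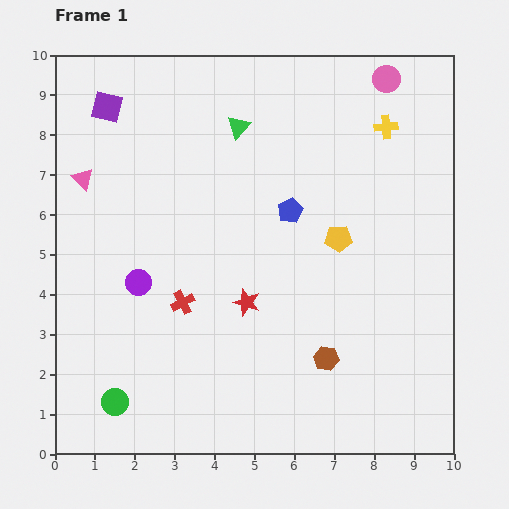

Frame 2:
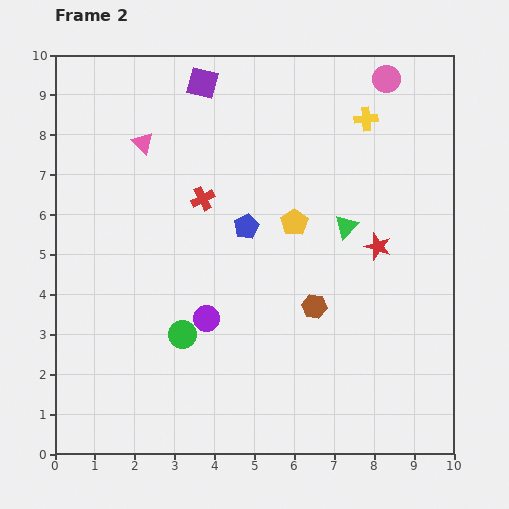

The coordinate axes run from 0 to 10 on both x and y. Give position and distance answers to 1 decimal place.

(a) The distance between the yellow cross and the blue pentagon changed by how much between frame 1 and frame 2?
+0.8

Distance in frame 1: 3.2. Distance in frame 2: 4.0.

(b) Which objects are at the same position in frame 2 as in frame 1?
the pink circle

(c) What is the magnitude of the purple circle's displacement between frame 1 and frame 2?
1.9

The purple circle moved from (2.1, 4.3) to (3.8, 3.4), a distance of √(1.7² + 0.9²) ≈ 1.9.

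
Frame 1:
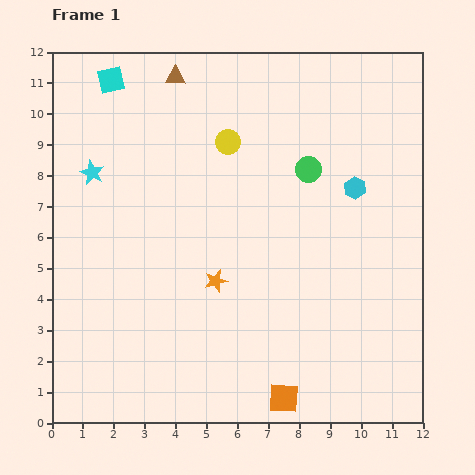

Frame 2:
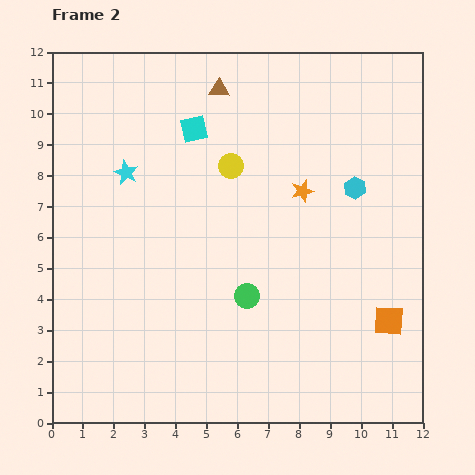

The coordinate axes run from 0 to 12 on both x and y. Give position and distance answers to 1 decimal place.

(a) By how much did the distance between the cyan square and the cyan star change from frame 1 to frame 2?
-0.5

Distance in frame 1: 3.1. Distance in frame 2: 2.6.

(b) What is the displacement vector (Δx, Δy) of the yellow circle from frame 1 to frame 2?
(0.1, -0.8)

The yellow circle was at (5.7, 9.1) in frame 1 and (5.8, 8.3) in frame 2.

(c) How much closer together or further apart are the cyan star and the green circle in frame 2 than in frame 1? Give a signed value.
-1.4

Distance in frame 1: 7.0. Distance in frame 2: 5.6.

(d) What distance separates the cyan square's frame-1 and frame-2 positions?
3.1

The cyan square moved from (1.9, 11.1) to (4.6, 9.5), a distance of √(2.7² + 1.6²) ≈ 3.1.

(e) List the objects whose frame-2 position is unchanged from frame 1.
the cyan hexagon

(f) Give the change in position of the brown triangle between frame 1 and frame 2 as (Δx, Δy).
(1.4, -0.4)

The brown triangle was at (4.0, 11.2) in frame 1 and (5.4, 10.8) in frame 2.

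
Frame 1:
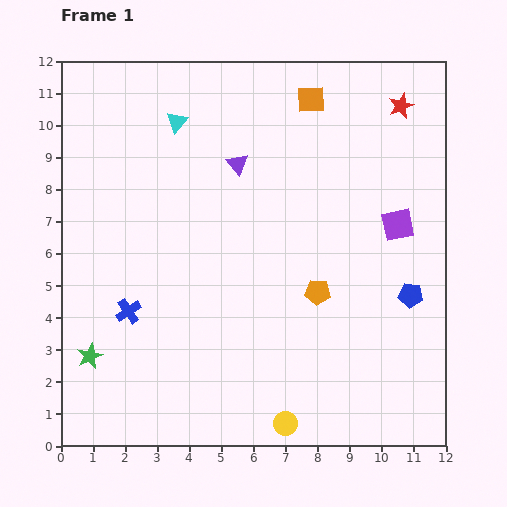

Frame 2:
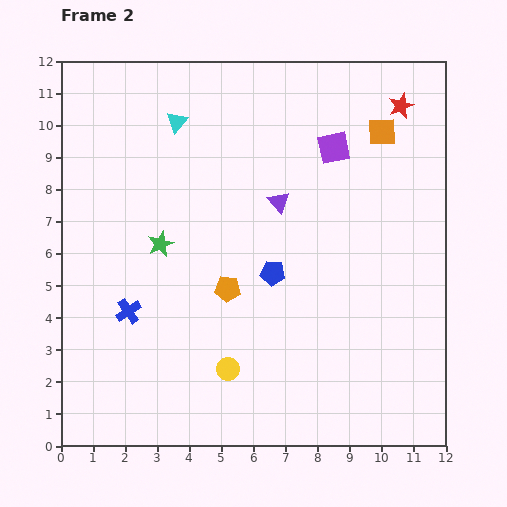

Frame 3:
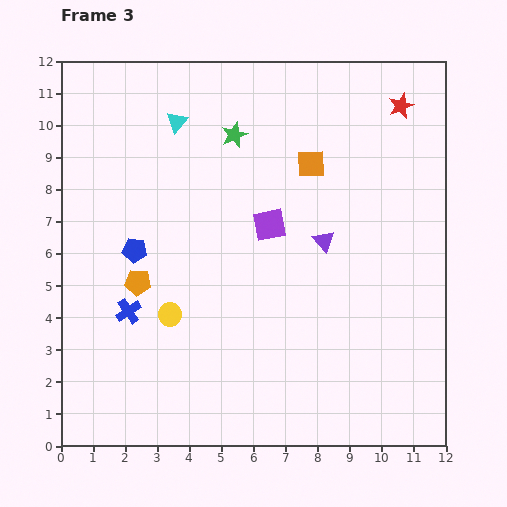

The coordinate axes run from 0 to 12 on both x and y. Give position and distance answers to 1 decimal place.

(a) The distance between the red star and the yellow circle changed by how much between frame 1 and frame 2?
-0.7

Distance in frame 1: 10.5. Distance in frame 2: 9.8.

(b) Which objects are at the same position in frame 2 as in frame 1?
the blue cross, the cyan triangle, the red star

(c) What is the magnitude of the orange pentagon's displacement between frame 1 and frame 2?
2.8

The orange pentagon moved from (8.0, 4.8) to (5.2, 4.9), a distance of √(2.8² + 0.1²) ≈ 2.8.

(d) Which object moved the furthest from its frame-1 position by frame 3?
the blue pentagon

(moved 8.7; next 8.2)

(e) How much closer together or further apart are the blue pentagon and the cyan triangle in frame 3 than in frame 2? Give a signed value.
-1.4

Distance in frame 2: 5.6. Distance in frame 3: 4.2.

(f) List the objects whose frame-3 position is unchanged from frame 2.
the blue cross, the cyan triangle, the red star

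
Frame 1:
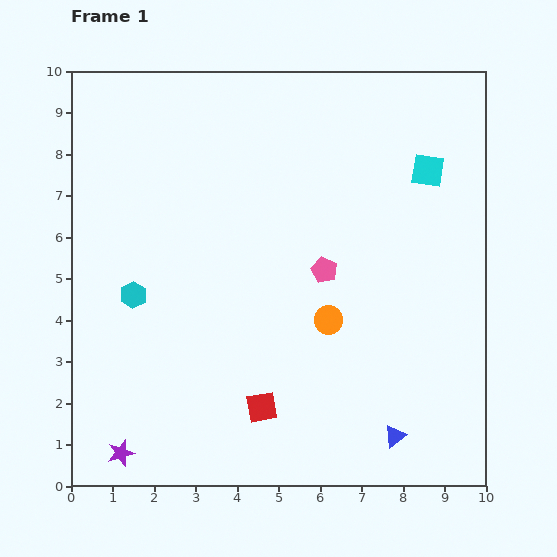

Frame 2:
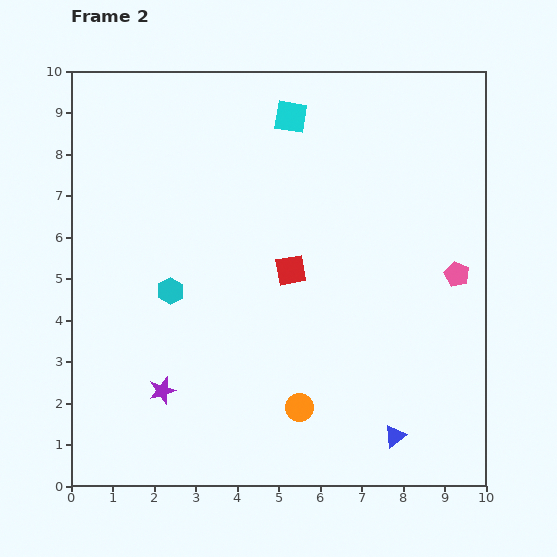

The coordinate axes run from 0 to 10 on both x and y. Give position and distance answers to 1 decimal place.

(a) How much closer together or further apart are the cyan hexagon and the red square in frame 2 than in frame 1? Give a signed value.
-1.2

Distance in frame 1: 4.1. Distance in frame 2: 2.9.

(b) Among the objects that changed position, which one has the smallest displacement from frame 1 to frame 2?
the cyan hexagon

(moved 0.9)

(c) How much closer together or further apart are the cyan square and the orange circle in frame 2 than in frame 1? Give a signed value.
+2.7

Distance in frame 1: 4.3. Distance in frame 2: 7.0.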